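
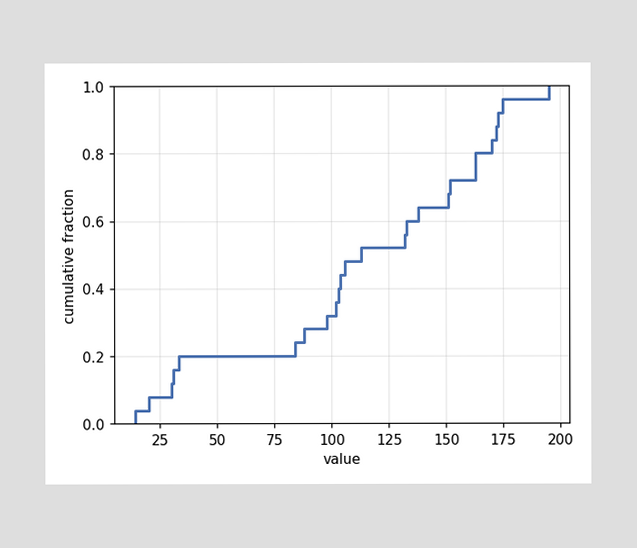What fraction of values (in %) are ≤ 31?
16%

At x=31 the ECDF step is at 16%.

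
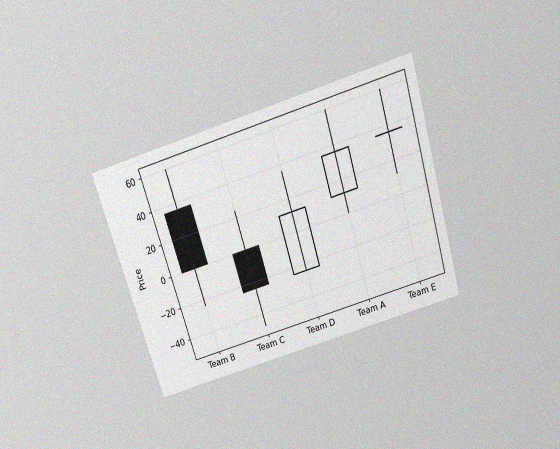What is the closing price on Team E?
The chart is tilted about 17° counter-clockwise and viewed slightly from above, with some photo noise. The Team E candle closes at 36.

36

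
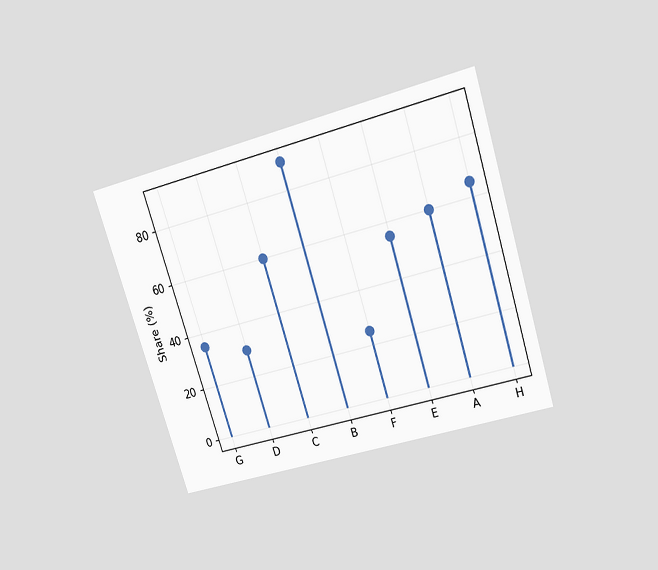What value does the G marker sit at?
35%

The chart is tilted about 17° counter-clockwise and viewed slightly from above. The G marker sits at 35%.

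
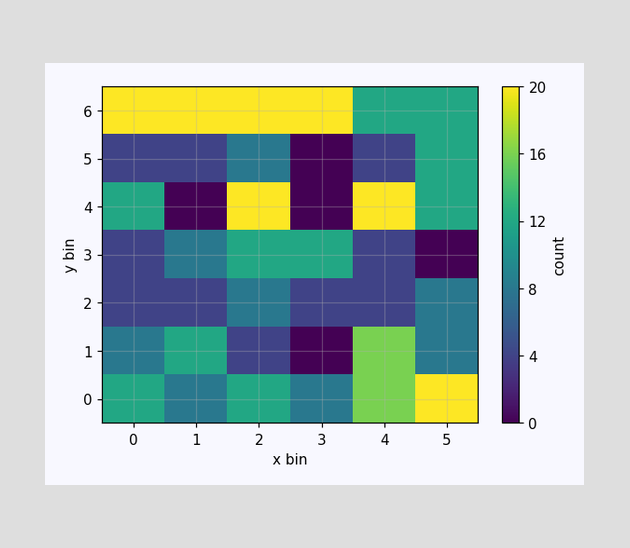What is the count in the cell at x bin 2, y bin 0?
Matching the cell (2, 0) against the colorbar gives 12.

12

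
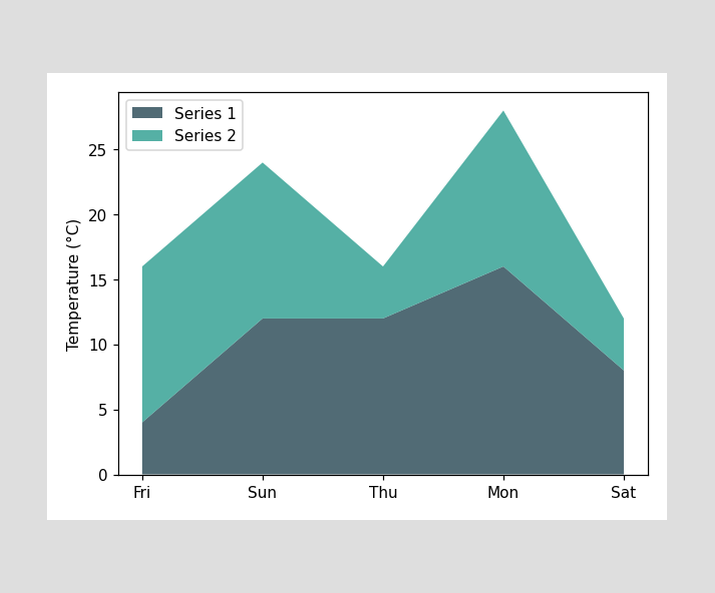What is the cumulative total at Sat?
12°C

The stacked total at Sat reaches 12°C.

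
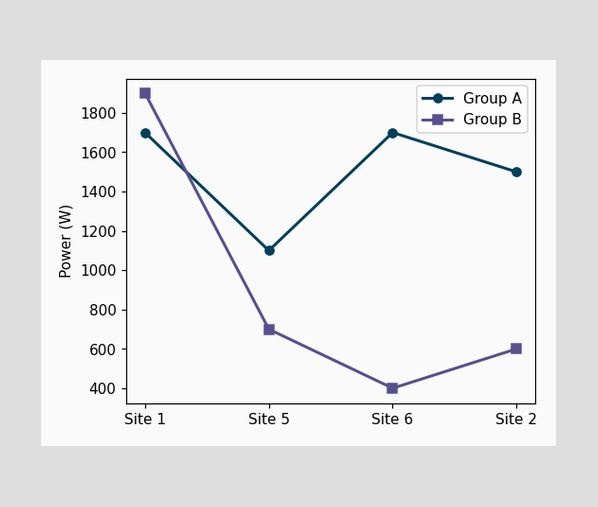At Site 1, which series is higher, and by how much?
Group B, by 200W

At Site 1, Group B sits above the other line by 200W.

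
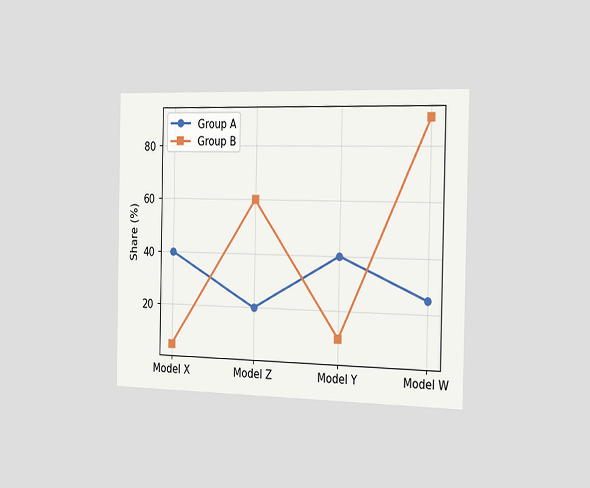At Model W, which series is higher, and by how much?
The chart is viewed slightly from the right. At Model W, Group B sits above the other line by 65%.

Group B, by 65%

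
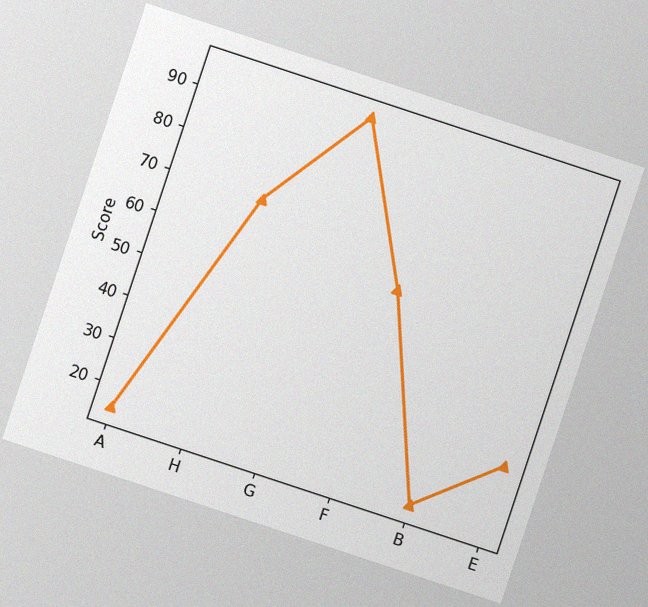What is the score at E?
30

The chart is tilted about 18° clockwise, with some photo noise. At E, the line is at 30.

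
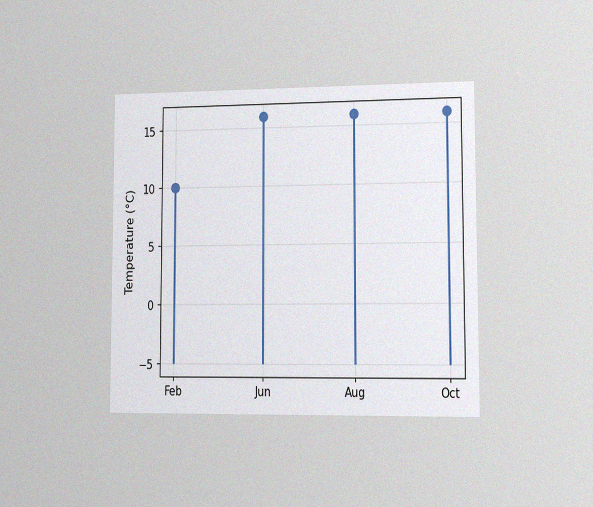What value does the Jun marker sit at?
16°C

The chart is viewed slightly from the right, with some photo noise. The Jun marker sits at 16°C.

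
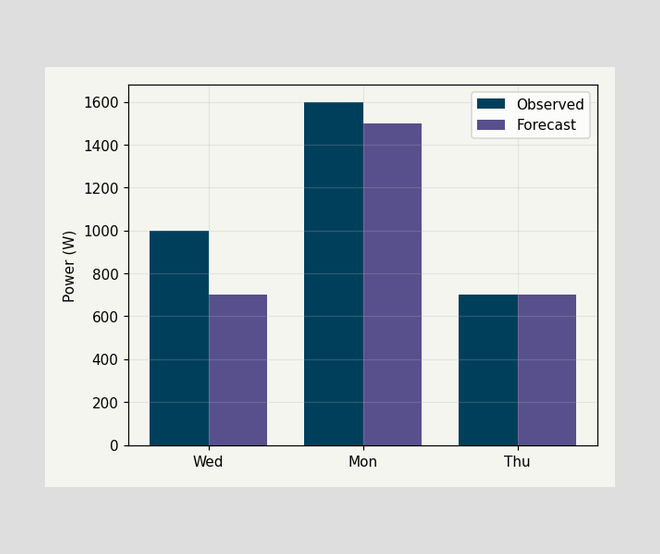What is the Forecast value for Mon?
The Forecast bar at Mon reaches 1500W on the y-axis.

1500W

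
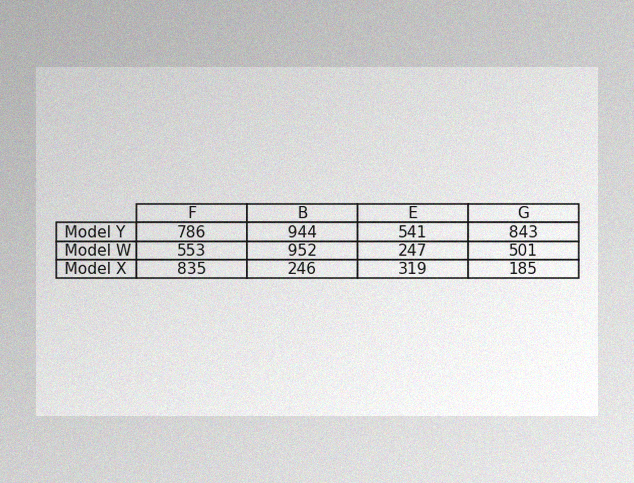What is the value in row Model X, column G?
185

The image has some photo noise and uneven lighting. The (Model X, G) cell reads 185.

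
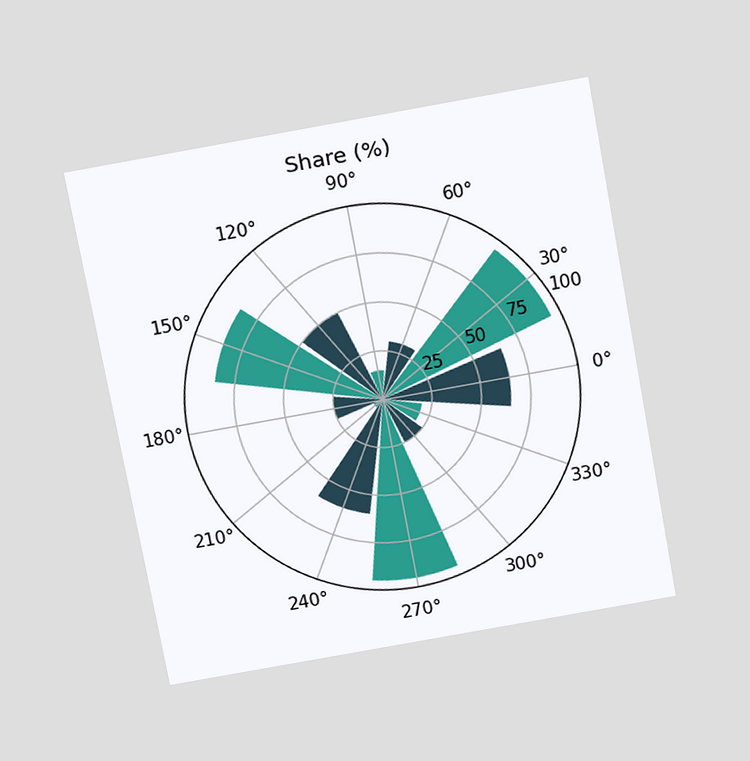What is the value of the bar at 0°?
The chart is tilted about 10° counter-clockwise and viewed slightly from above. The bar at 0° reaches 65% on the radial axis.

65%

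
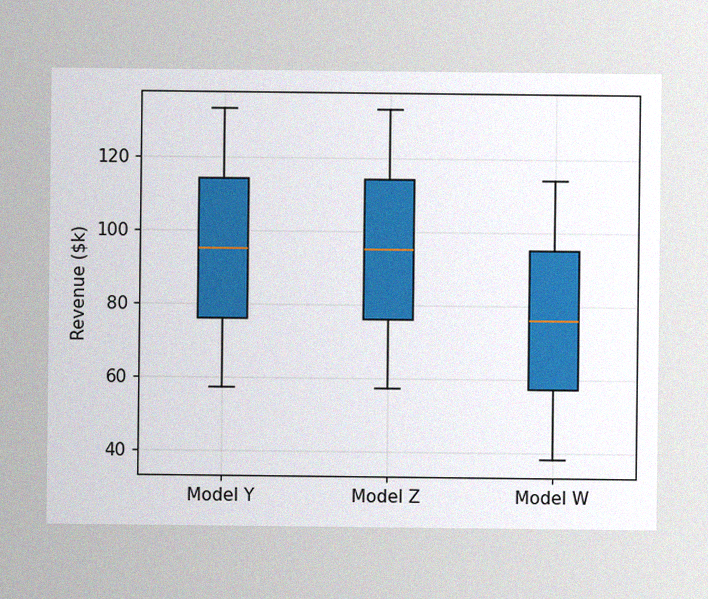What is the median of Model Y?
The image has some photo noise and uneven lighting. The median line in the Model Y box sits at $95k.

$95k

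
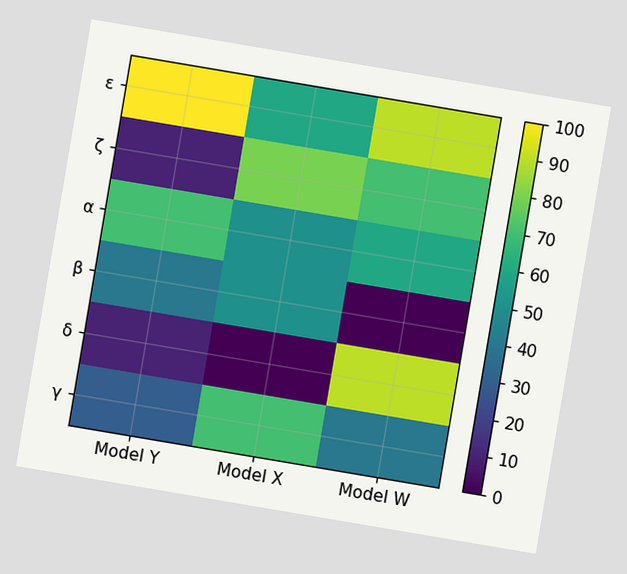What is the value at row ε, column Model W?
90

The chart is tilted about 10° clockwise. Matching cell (ε, Model W) against the colorbar gives 90.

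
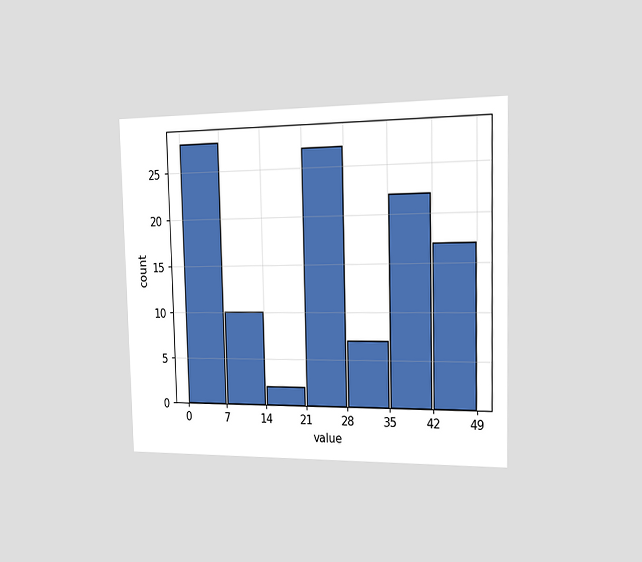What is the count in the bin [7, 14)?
10

The chart is viewed slightly from the right. The [7, 14) bin has height 10.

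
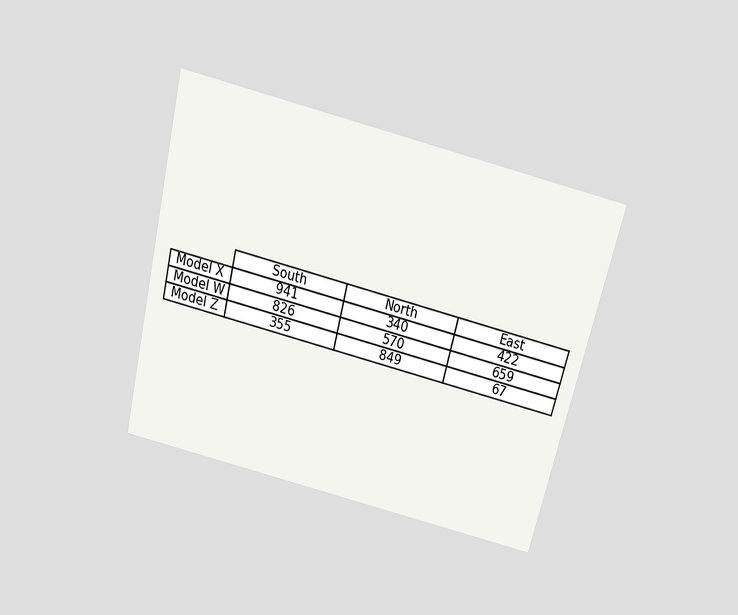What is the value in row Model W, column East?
659

The chart is tilted about 14° clockwise and viewed slightly from above. The (Model W, East) cell reads 659.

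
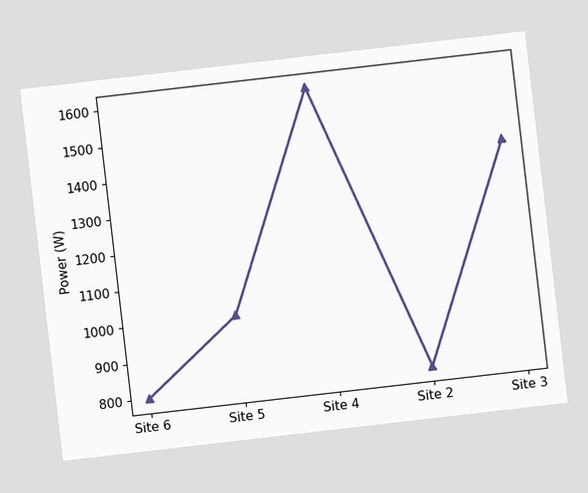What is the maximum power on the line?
The chart is tilted about 7° counter-clockwise. The highest point is at Site 4, and reading across to the y-axis gives 1600W.

1600W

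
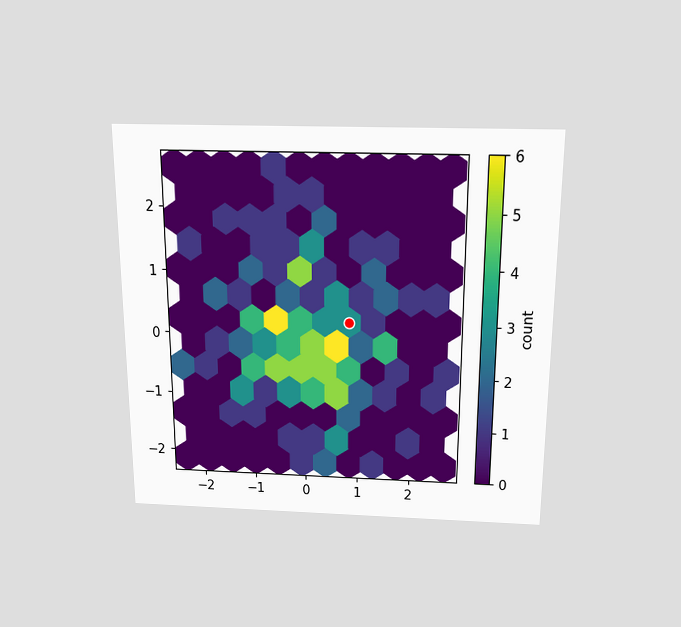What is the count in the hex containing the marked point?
3

The chart is viewed slightly from above. The marked hex reads 3 on the colorbar.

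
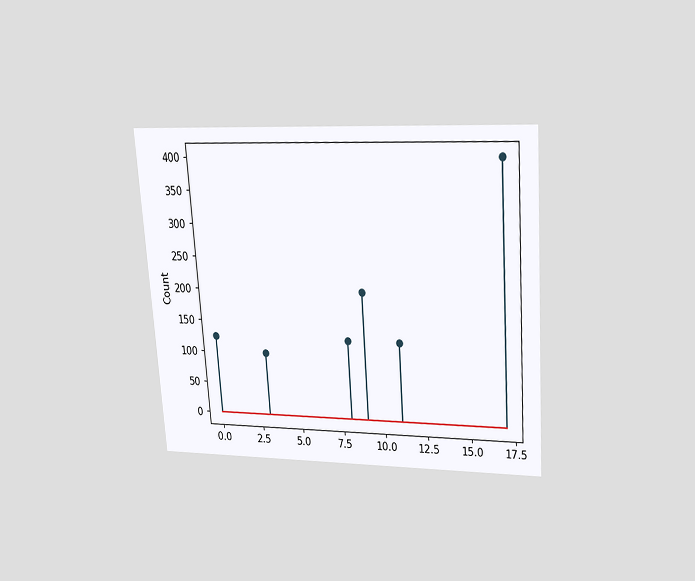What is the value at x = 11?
The chart is tilted about 4° counter-clockwise and viewed slightly from above. The stem at x=11 reaches 125.

125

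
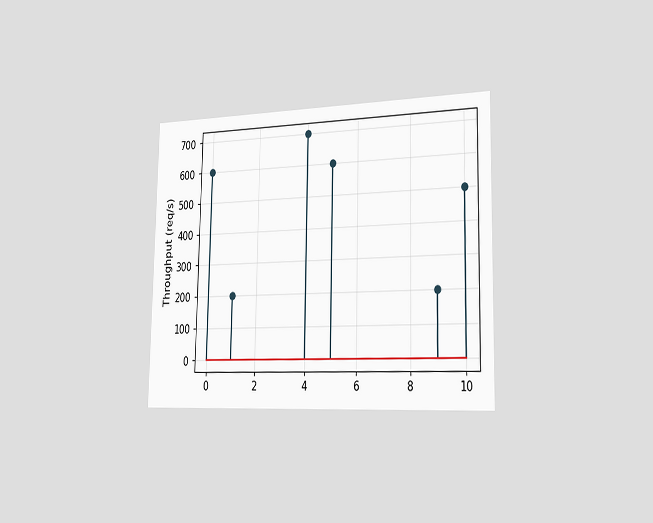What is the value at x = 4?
The chart is viewed slightly from the right. The stem at x=4 reaches 700req/s.

700req/s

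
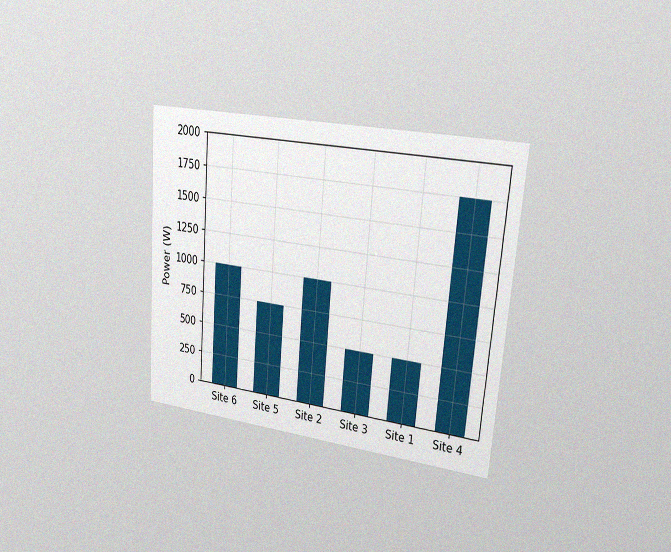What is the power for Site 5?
750W

The chart is tilted about 5° clockwise and viewed slightly from the right, with some photo noise. Reading along the chart's y-axis, the Site 5 bar reaches 750W.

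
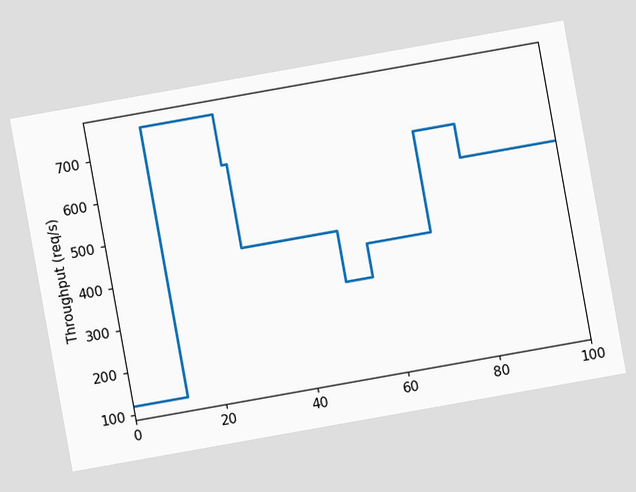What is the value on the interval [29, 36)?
The chart is tilted about 10° counter-clockwise. On [29, 36) the step sits at 440req/s.

440req/s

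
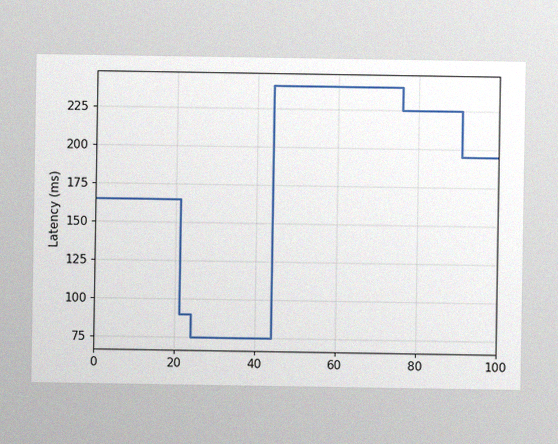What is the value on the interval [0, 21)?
165ms

The image has some photo noise and uneven lighting. On [0, 21) the step sits at 165ms.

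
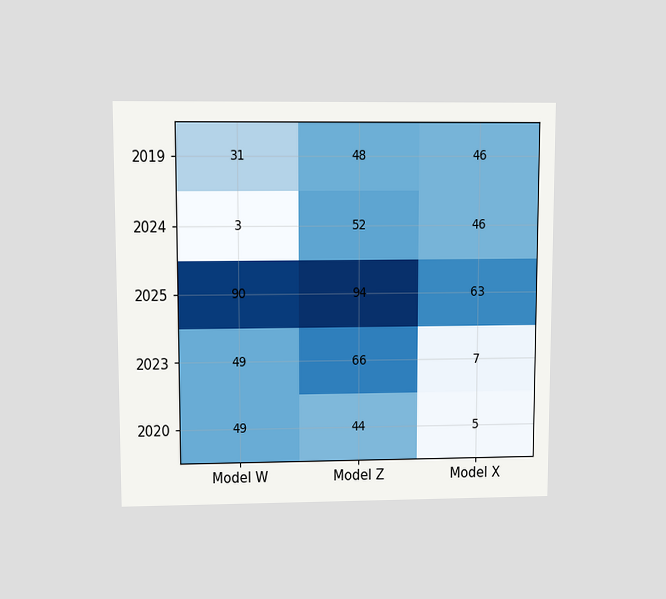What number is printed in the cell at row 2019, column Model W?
The chart is viewed at a slight angle. The (2019, Model W) cell reads 31.

31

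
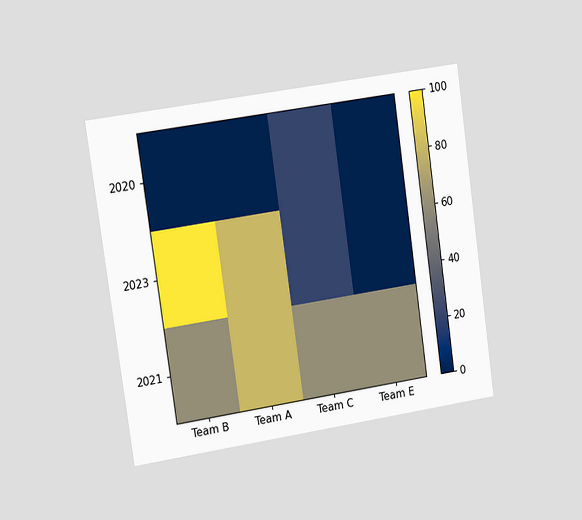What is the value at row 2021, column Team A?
80

The chart is tilted about 8° counter-clockwise and viewed slightly from the left. Matching cell (2021, Team A) against the colorbar gives 80.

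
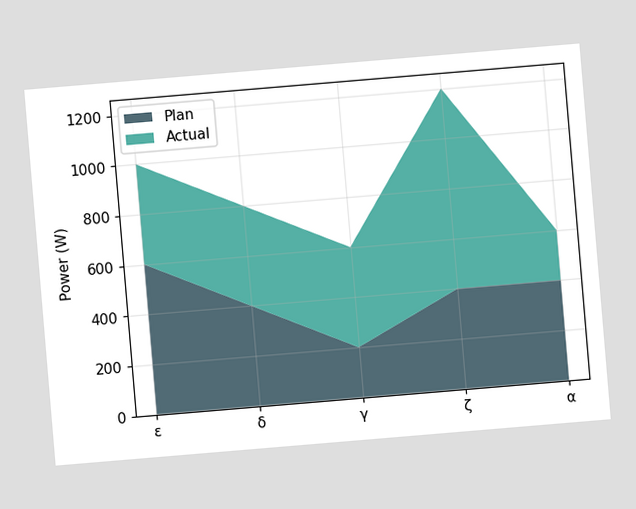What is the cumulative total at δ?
The chart is tilted about 5° counter-clockwise. The stacked total at δ reaches 800W.

800W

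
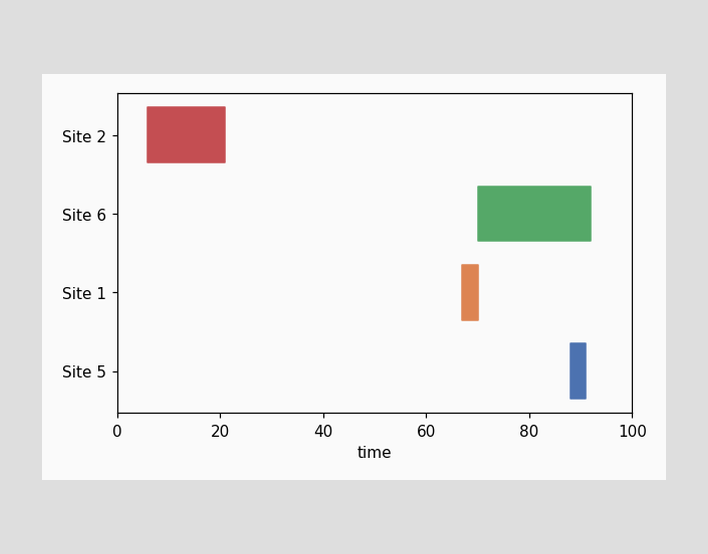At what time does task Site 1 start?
67

The Site 1 bar begins at t=67.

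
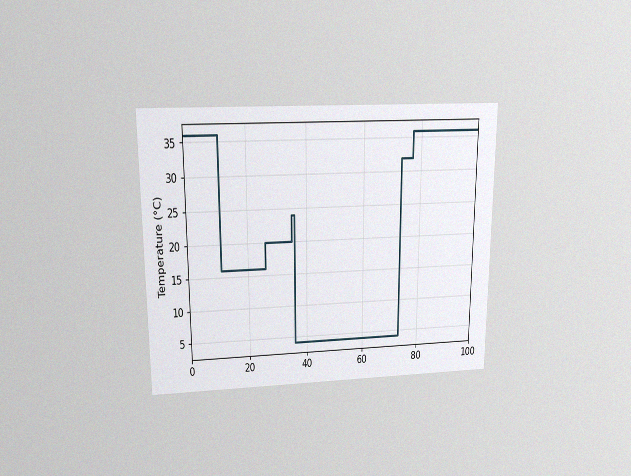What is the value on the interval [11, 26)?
16°C

The chart is viewed slightly from above, with some photo noise. On [11, 26) the step sits at 16°C.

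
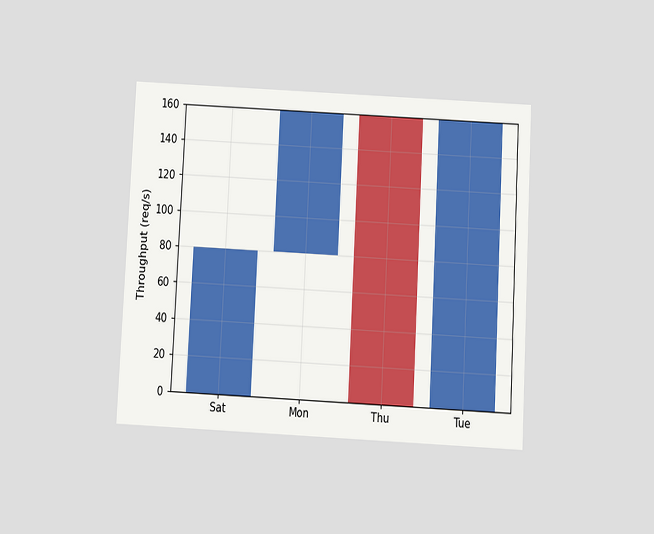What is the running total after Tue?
The chart is tilted about 3° clockwise and viewed slightly from below. After Tue the running total reaches 160req/s.

160req/s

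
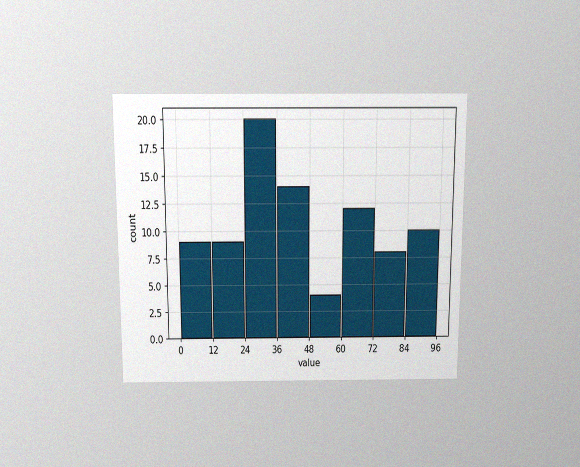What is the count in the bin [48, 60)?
4

The chart is viewed slightly from above, with some photo noise. The [48, 60) bin has height 4.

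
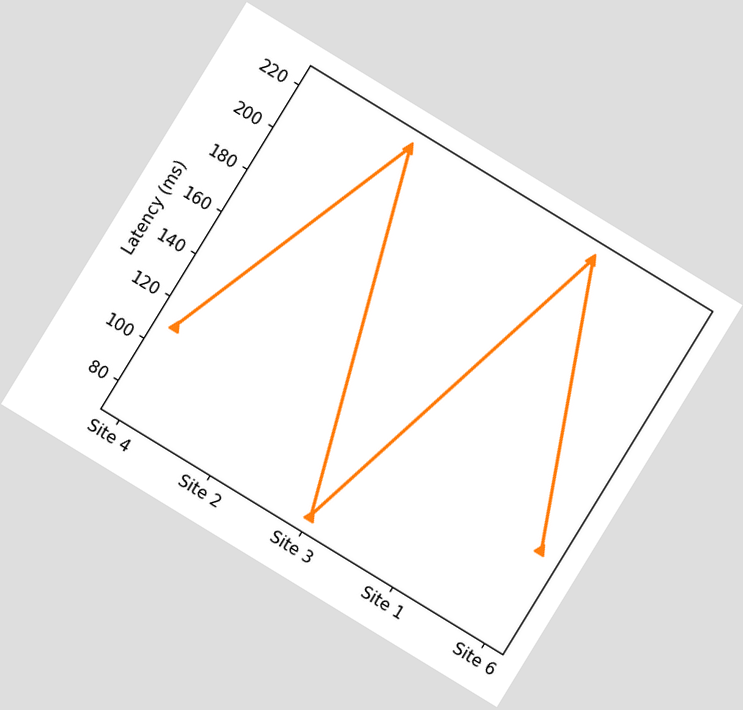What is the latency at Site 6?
The chart is tilted about 31° clockwise. At Site 6, the line is at 111ms.

111ms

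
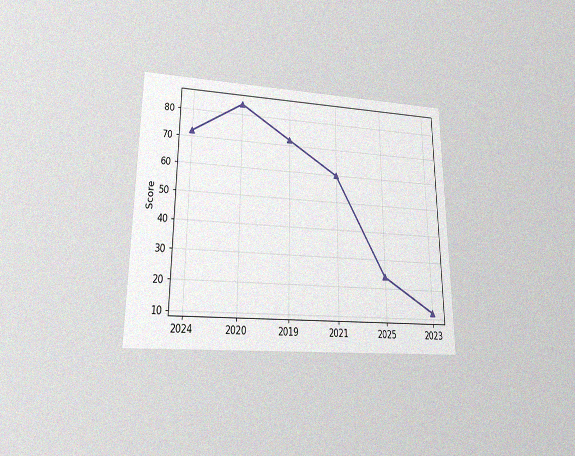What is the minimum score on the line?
12

The chart is viewed at a slight angle, with some photo noise. The lowest point is at 2023, and reading across to the y-axis gives 12.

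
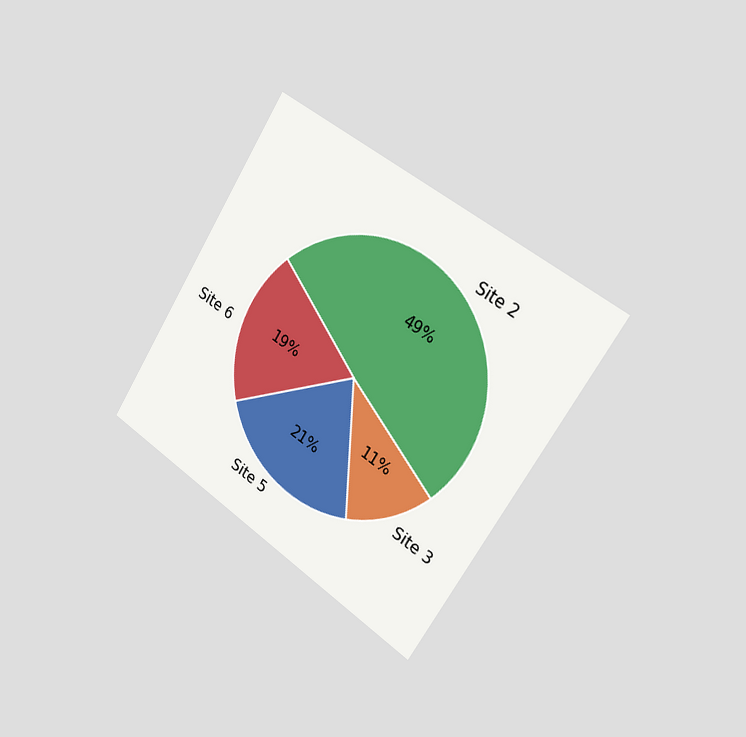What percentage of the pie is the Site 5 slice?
21%

The chart is tilted about 33° clockwise and viewed slightly from the right. The Site 5 slice takes up 21% of the pie.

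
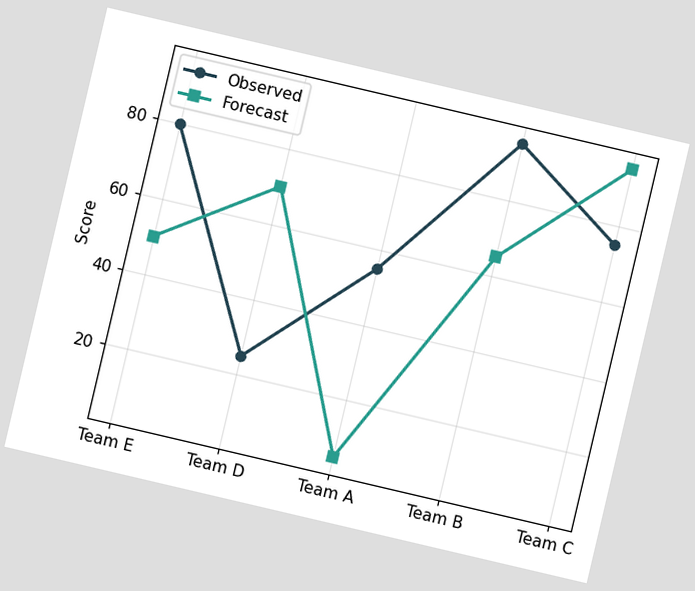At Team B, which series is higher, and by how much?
The chart is tilted about 13° clockwise. At Team B, Observed sits above the other line by 30.

Observed, by 30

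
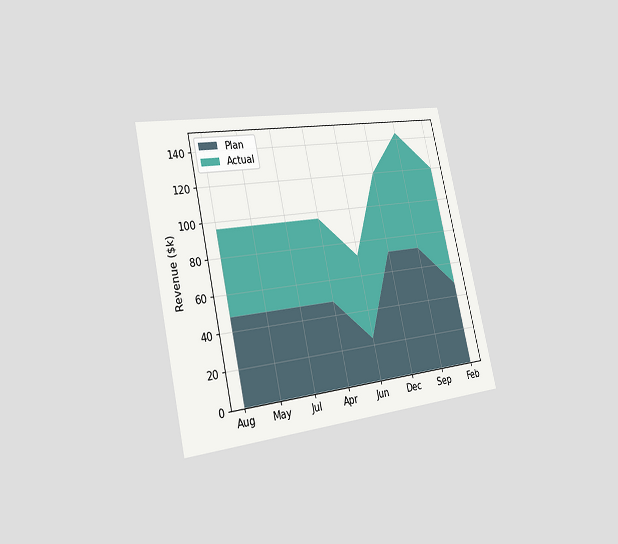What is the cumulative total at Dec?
$120k

The chart is tilted about 13° counter-clockwise and viewed slightly from the left. The stacked total at Dec reaches $120k.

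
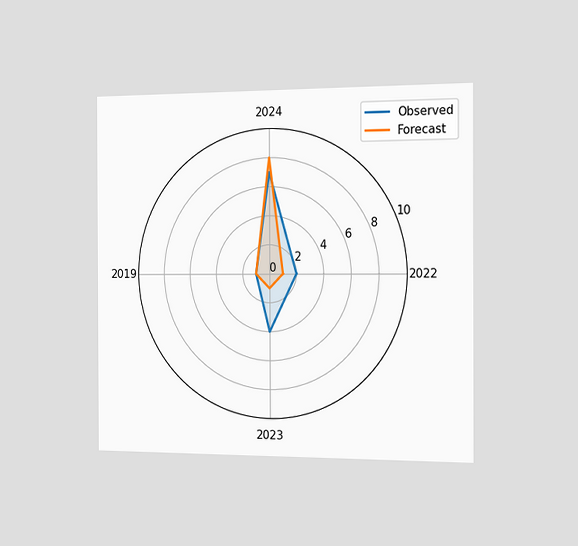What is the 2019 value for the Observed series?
The chart is viewed slightly from the right. On the 2019 axis, Observed reaches 1.

1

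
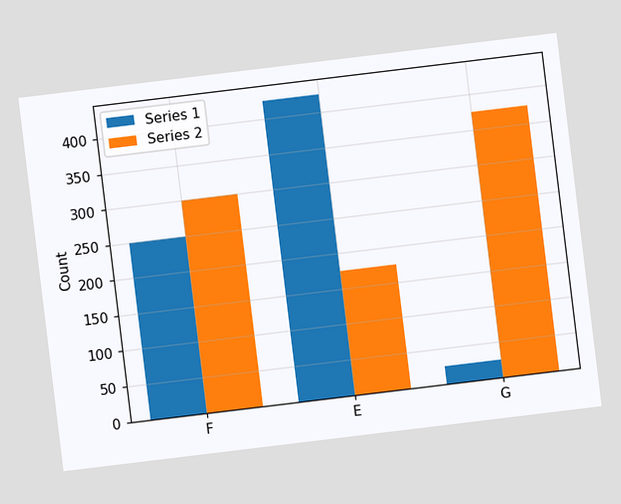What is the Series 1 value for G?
25

The chart is tilted about 7° counter-clockwise. The Series 1 bar at G reaches 25 on the y-axis.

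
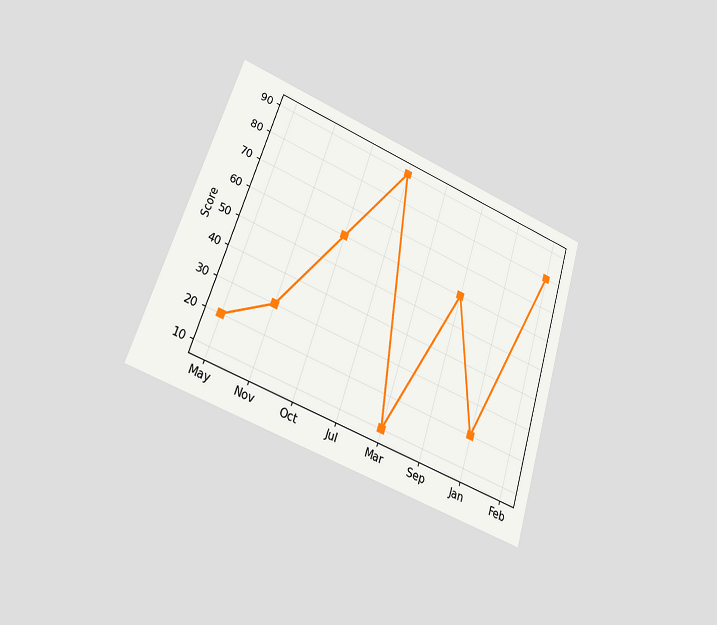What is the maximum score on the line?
The chart is tilted about 18° clockwise and viewed at a slight angle. The highest point is at Jul, and reading across to the y-axis gives 90.

90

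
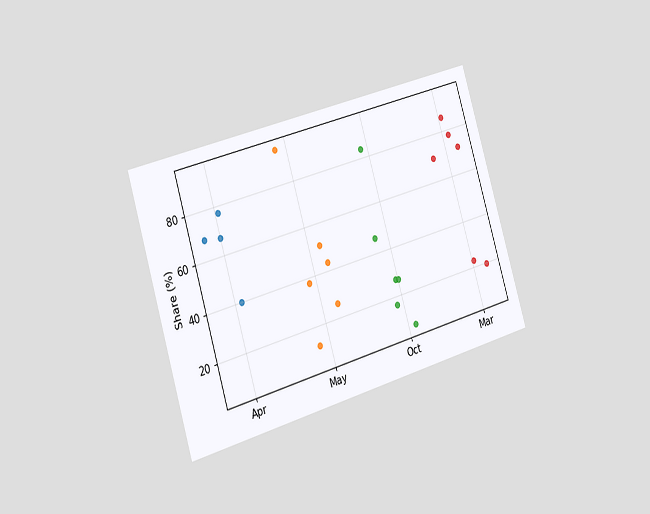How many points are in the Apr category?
The chart is tilted about 17° counter-clockwise and viewed slightly from the left. Counting the markers in the Apr column gives 4.

4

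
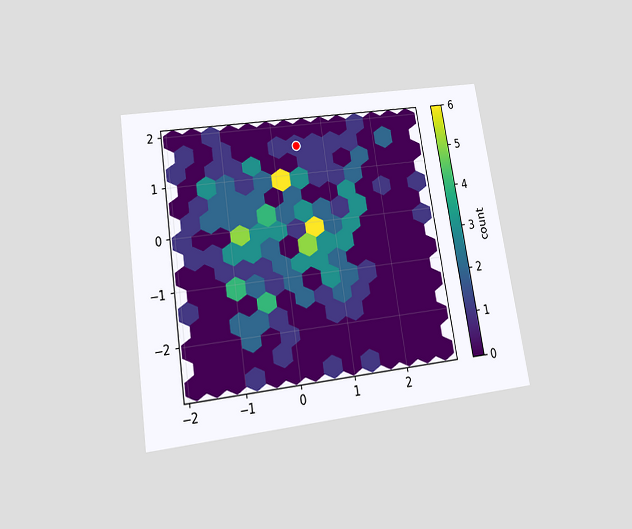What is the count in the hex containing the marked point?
1

The chart is tilted about 9° counter-clockwise and viewed slightly from below. The marked hex reads 1 on the colorbar.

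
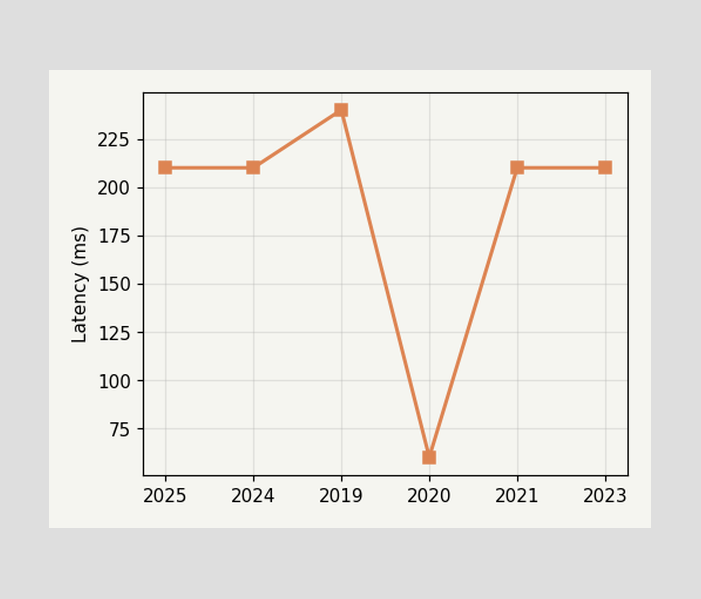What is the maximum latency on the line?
240ms

The highest point is at 2019, and reading across to the y-axis gives 240ms.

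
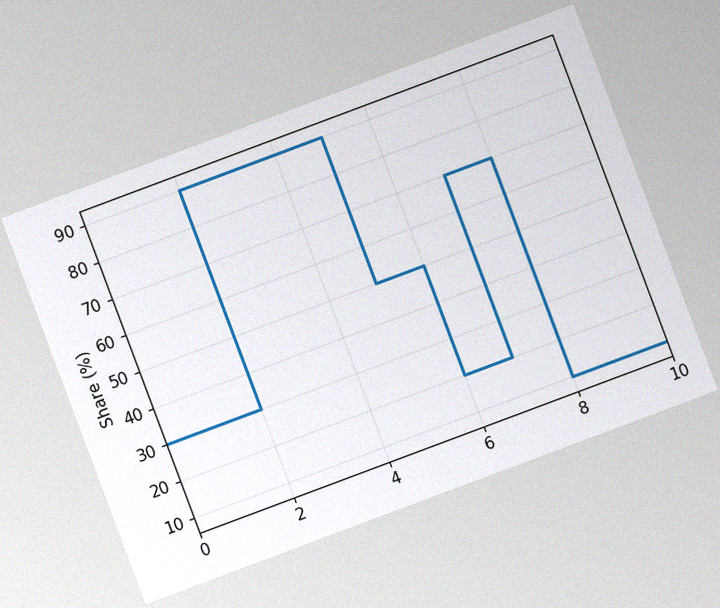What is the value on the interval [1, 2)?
The chart is tilted about 21° counter-clockwise, with some photo noise. On [1, 2) the step sits at 30%.

30%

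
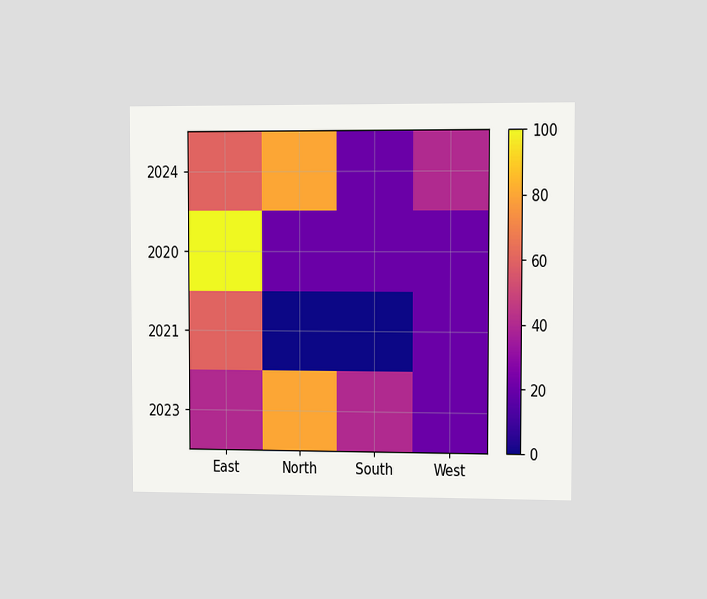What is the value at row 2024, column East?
The chart is viewed slightly from the right. Matching cell (2024, East) against the colorbar gives 60.

60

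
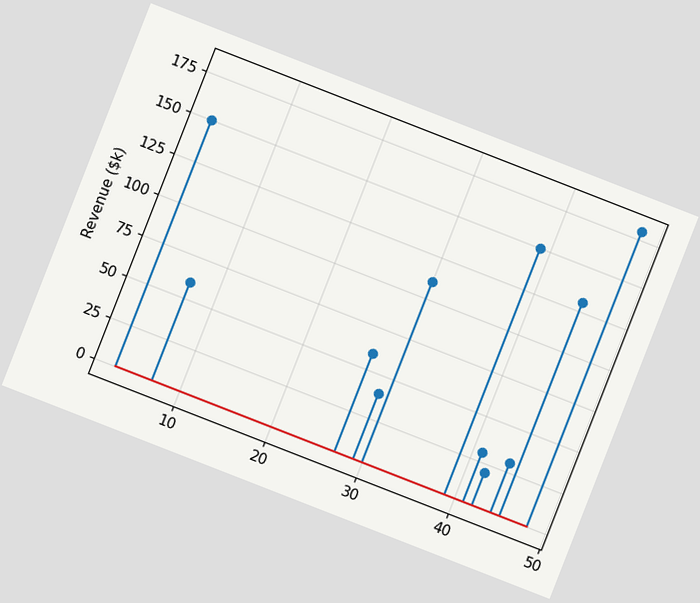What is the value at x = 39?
The chart is tilted about 21° clockwise. The stem at x=39 reaches $150k.

$150k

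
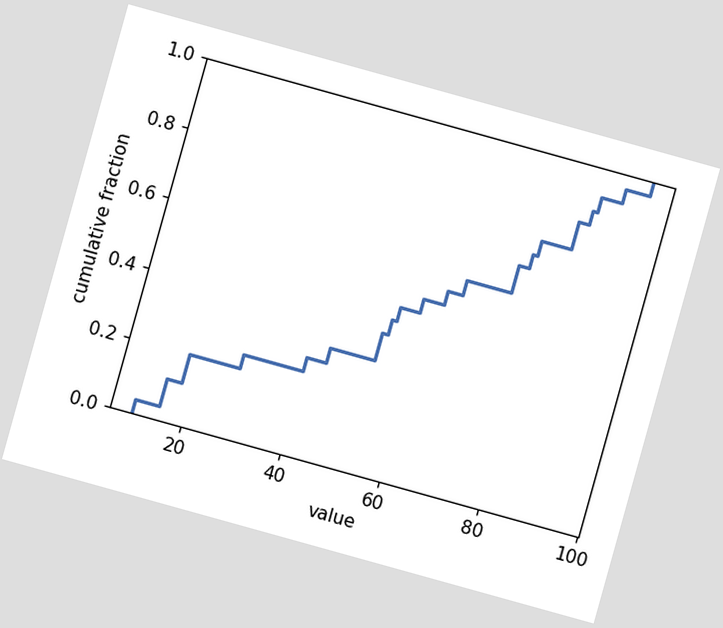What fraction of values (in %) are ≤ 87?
The chart is tilted about 16° clockwise. At x=87 the ECDF step is at 92%.

92%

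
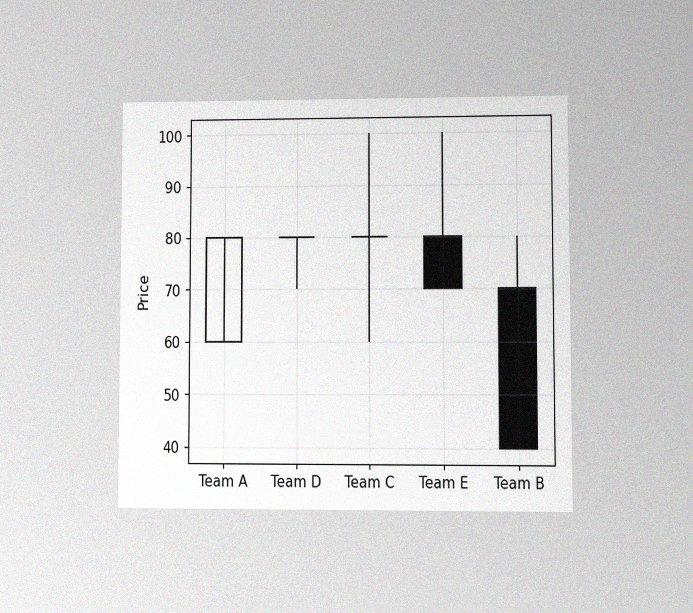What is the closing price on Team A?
80

The chart is viewed at a slight angle, with some photo noise. The Team A candle closes at 80.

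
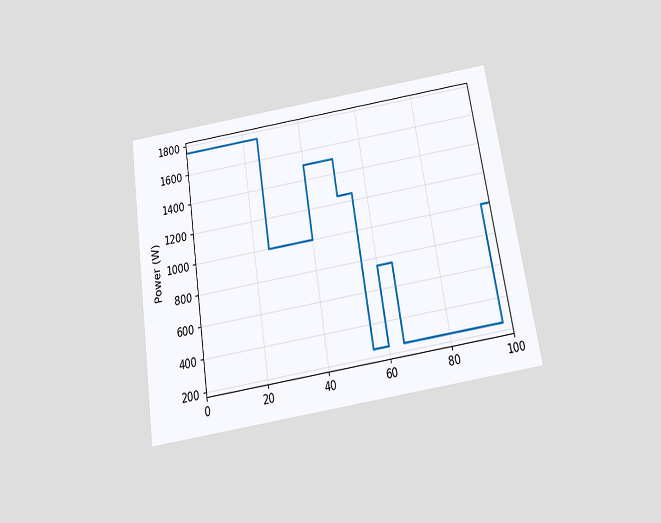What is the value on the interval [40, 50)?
1500W

The chart is tilted about 9° counter-clockwise and viewed slightly from below. On [40, 50) the step sits at 1500W.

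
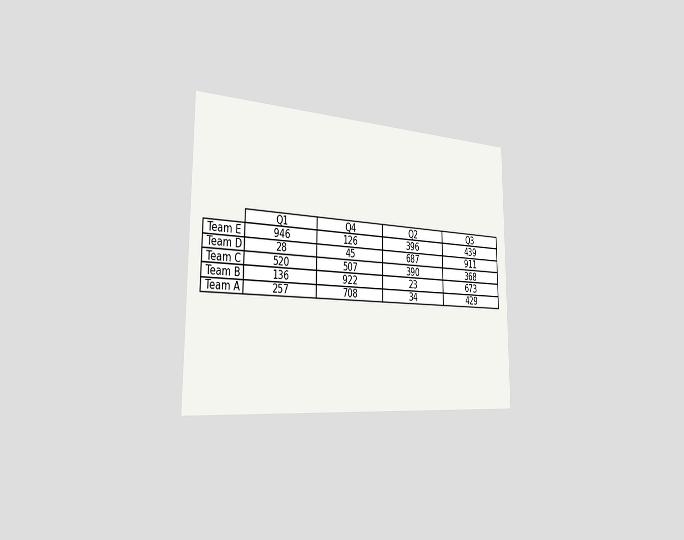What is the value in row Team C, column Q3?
368

The chart is viewed slightly from the left. The (Team C, Q3) cell reads 368.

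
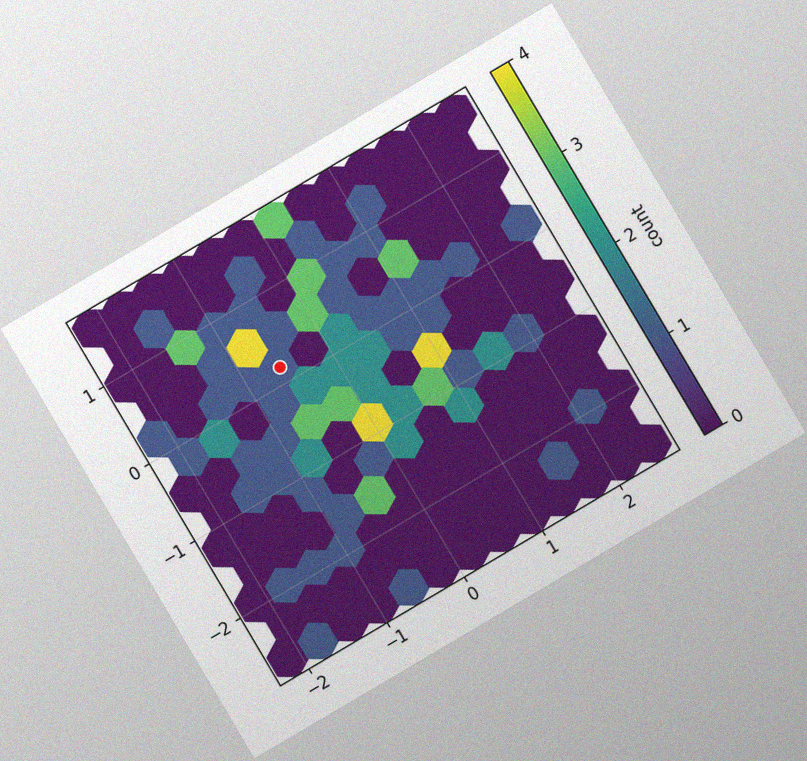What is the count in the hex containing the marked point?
1

The chart is tilted about 31° counter-clockwise, with some photo noise. The marked hex reads 1 on the colorbar.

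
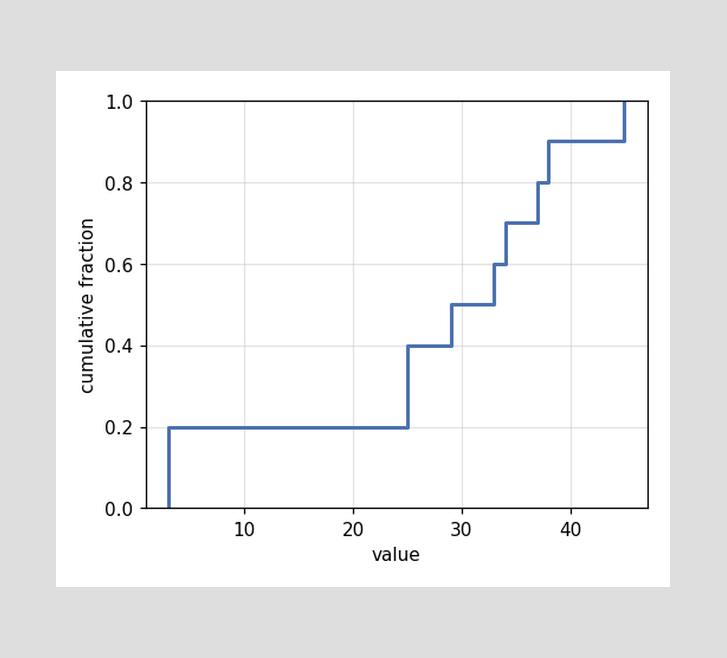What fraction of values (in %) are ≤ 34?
70%

At x=34 the ECDF step is at 70%.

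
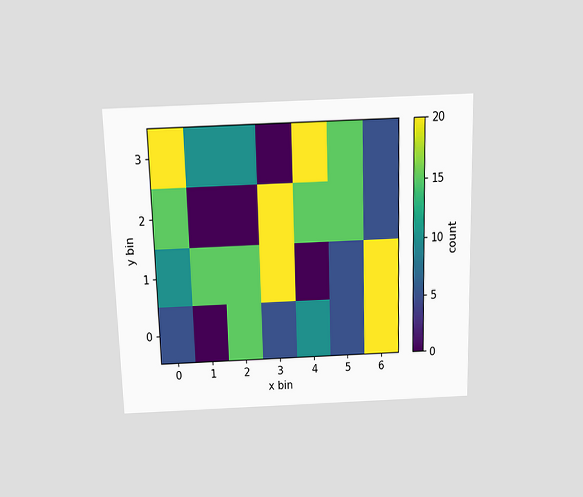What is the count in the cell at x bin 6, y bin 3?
The chart is viewed slightly from above. Matching the cell (6, 3) against the colorbar gives 5.

5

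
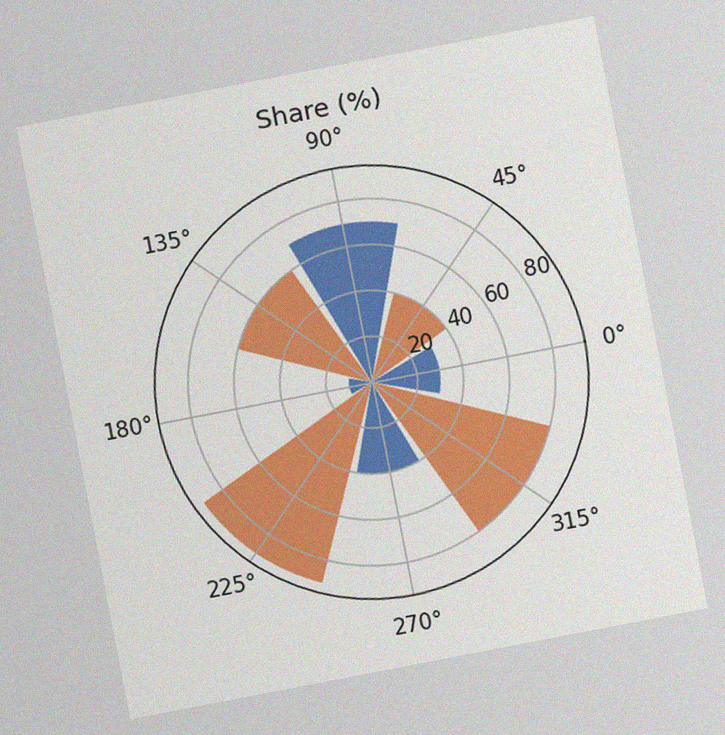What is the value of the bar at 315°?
80%

The chart is tilted about 11° counter-clockwise, with some photo noise. The bar at 315° reaches 80% on the radial axis.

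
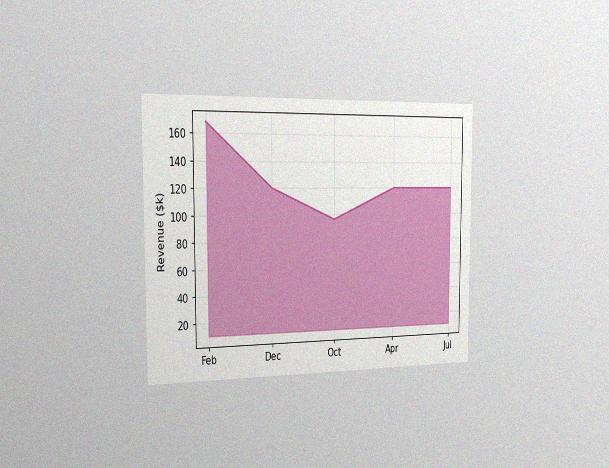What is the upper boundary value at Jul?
$120k

The chart is viewed slightly from the left, with some photo noise. At Jul the upper boundary is at $120k.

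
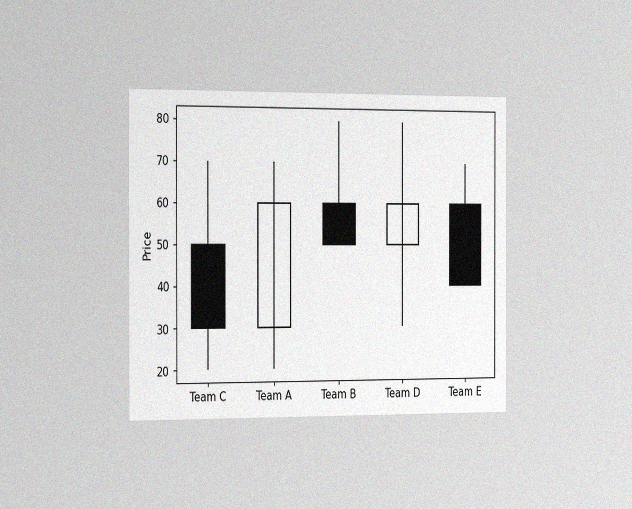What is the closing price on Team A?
The chart is viewed slightly from the left, with some photo noise. The Team A candle closes at 60.

60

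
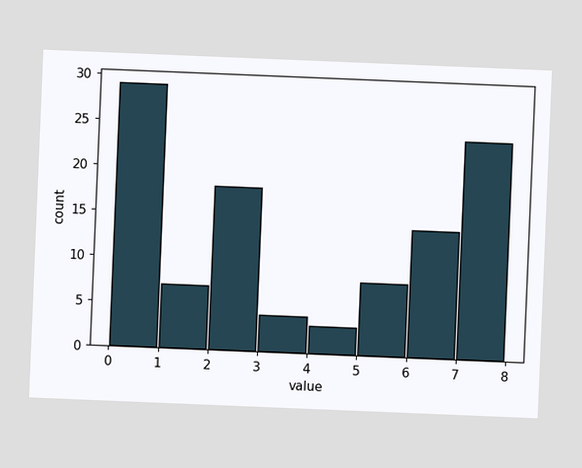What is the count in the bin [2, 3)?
The chart is tilted about 2° clockwise. The [2, 3) bin has height 18.

18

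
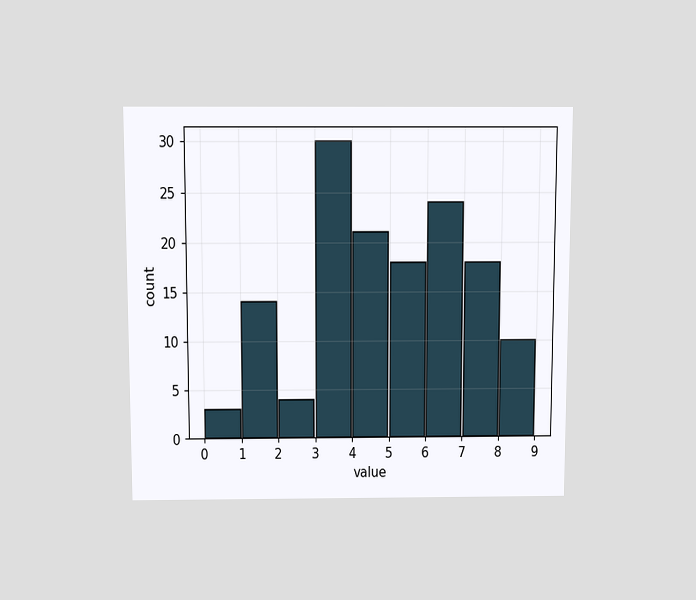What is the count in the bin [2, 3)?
4

The chart is viewed slightly from above. The [2, 3) bin has height 4.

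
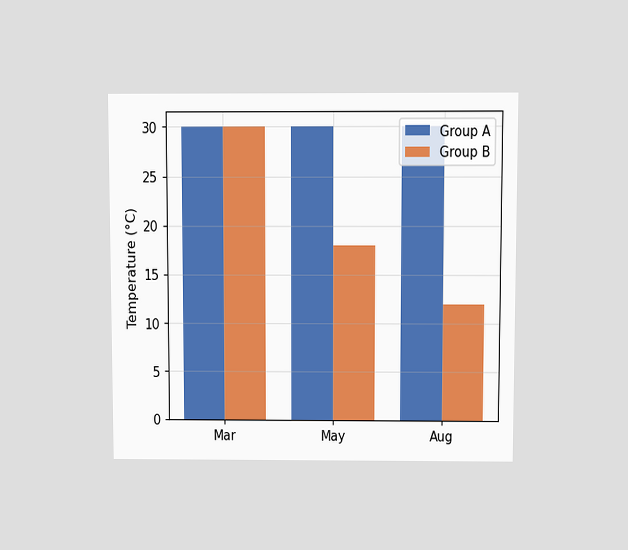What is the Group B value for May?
The chart is viewed at a slight angle. The Group B bar at May reaches 18°C on the y-axis.

18°C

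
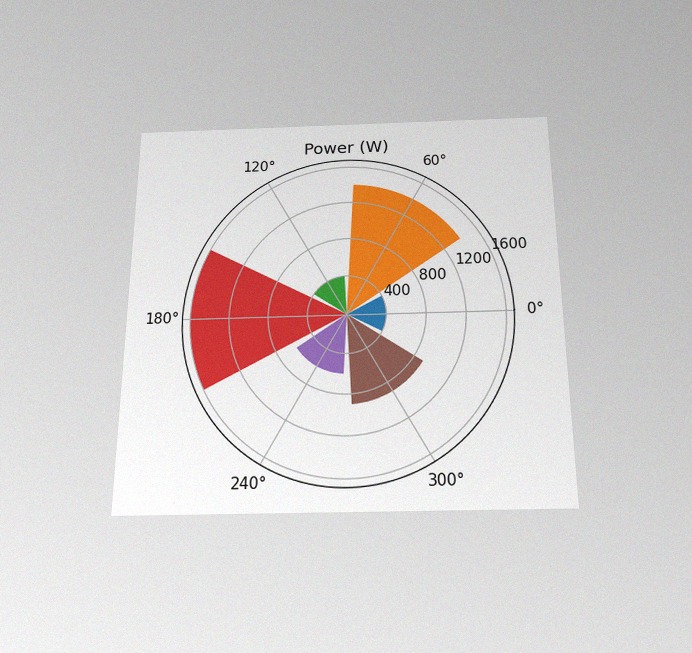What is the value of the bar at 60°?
The chart is viewed slightly from below, with some photo noise. The bar at 60° reaches 1400W on the radial axis.

1400W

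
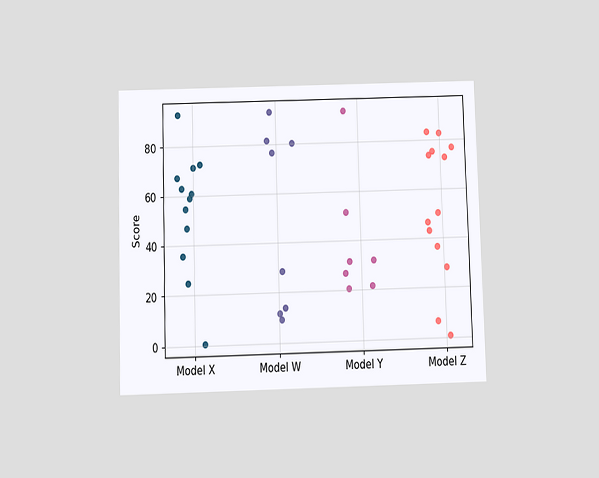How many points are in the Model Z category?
13

The chart is viewed slightly from below. Counting the markers in the Model Z column gives 13.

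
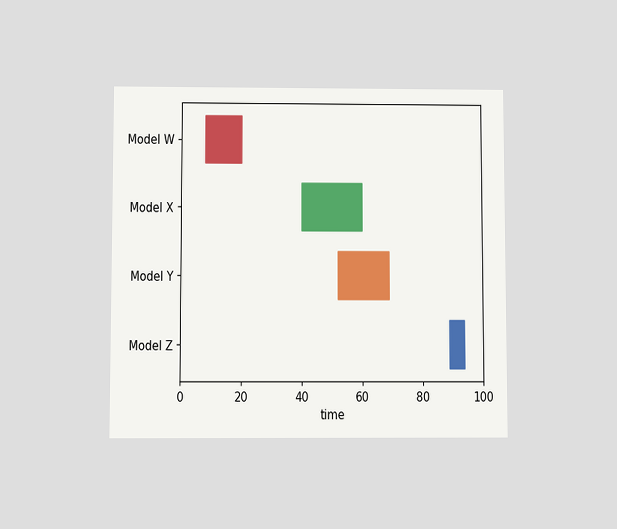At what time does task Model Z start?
89

The chart is viewed slightly from below. The Model Z bar begins at t=89.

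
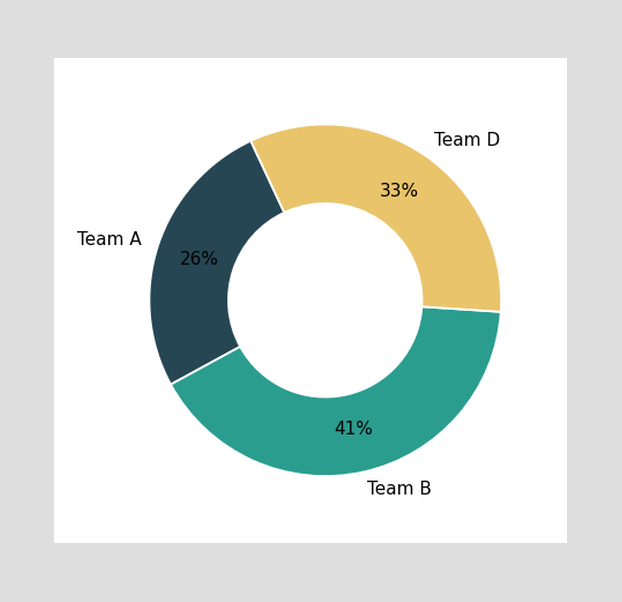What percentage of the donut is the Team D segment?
33%

The Team D segment takes up 33% of the ring.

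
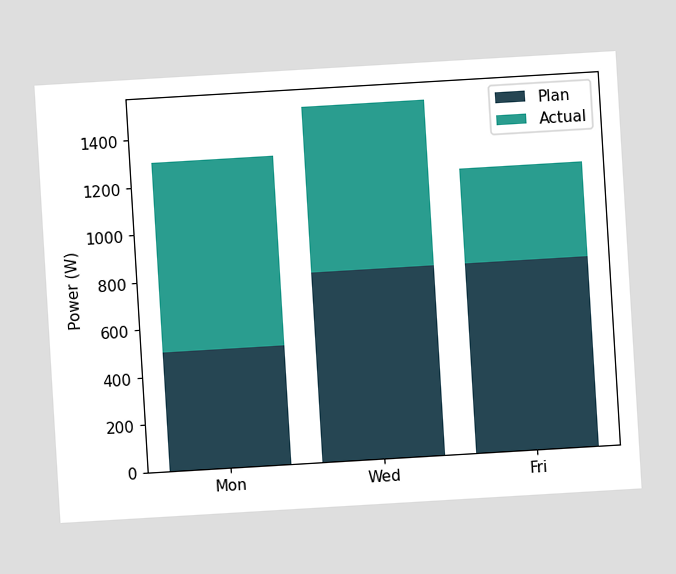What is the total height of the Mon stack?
1300W

The chart is tilted about 3° counter-clockwise. The Mon stack's top reaches 1300W on the y-axis.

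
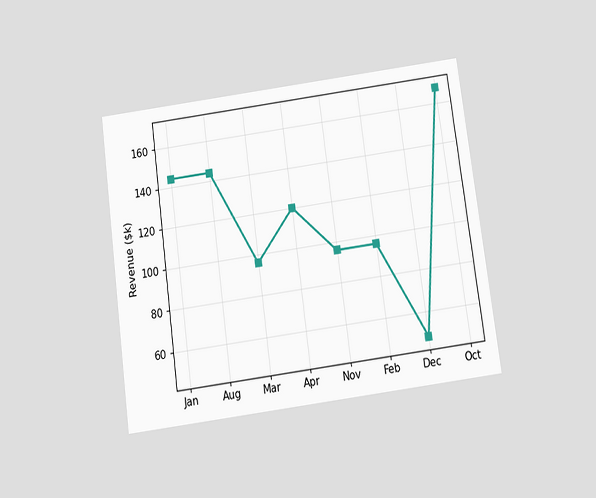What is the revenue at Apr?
$120k

The chart is tilted about 8° counter-clockwise and viewed slightly from below. At Apr, the line is at $120k.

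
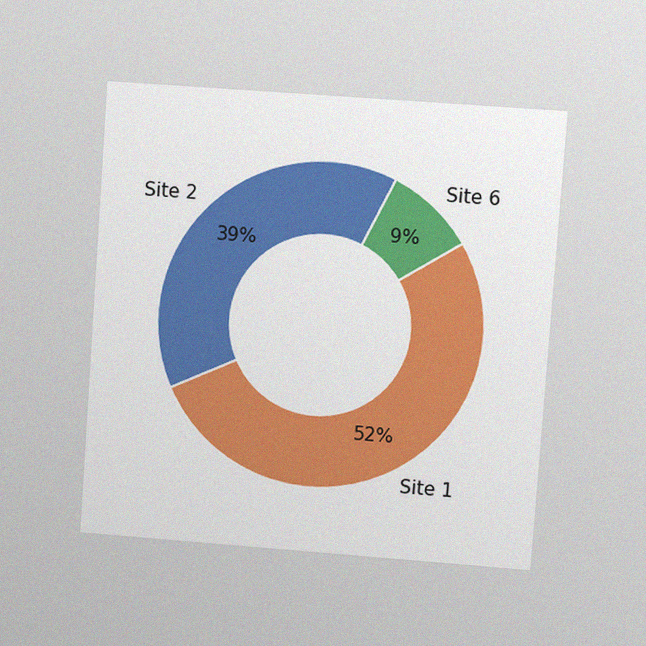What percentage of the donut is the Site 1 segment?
52%

The chart is tilted about 4° clockwise and viewed at a slight angle, with some photo noise. The Site 1 segment takes up 52% of the ring.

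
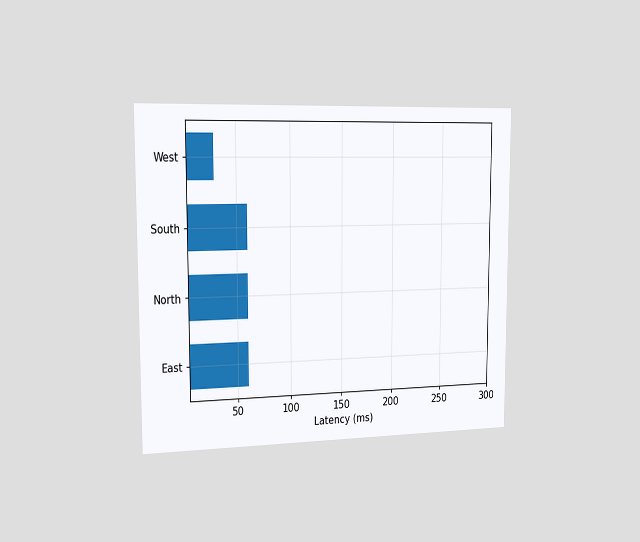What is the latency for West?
30ms

The chart is viewed slightly from the left. Reading along the chart's x-axis, the West bar reaches 30ms.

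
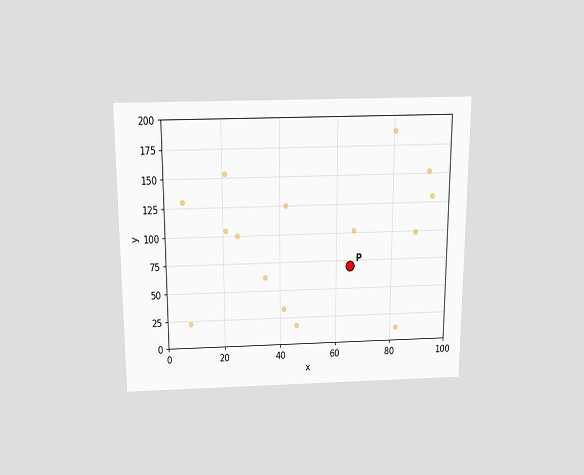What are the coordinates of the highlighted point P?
The chart is viewed slightly from above. Following the gridlines from P to each axis, P sits at (65, 70).

(65, 70)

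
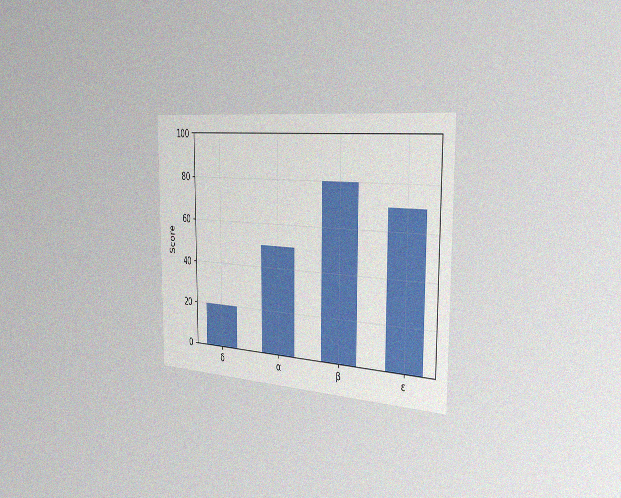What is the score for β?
The chart is viewed slightly from the right, with some photo noise. Reading along the chart's y-axis, the β bar reaches 80.

80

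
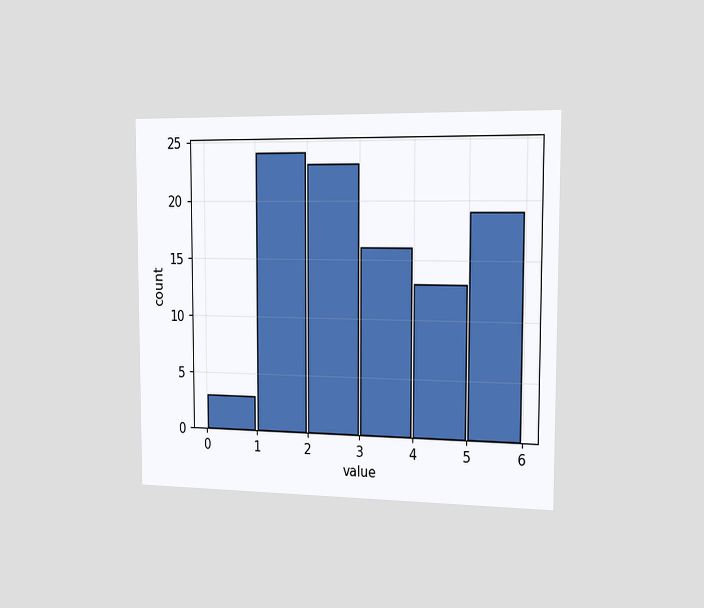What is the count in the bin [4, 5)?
The chart is viewed slightly from the right. The [4, 5) bin has height 13.

13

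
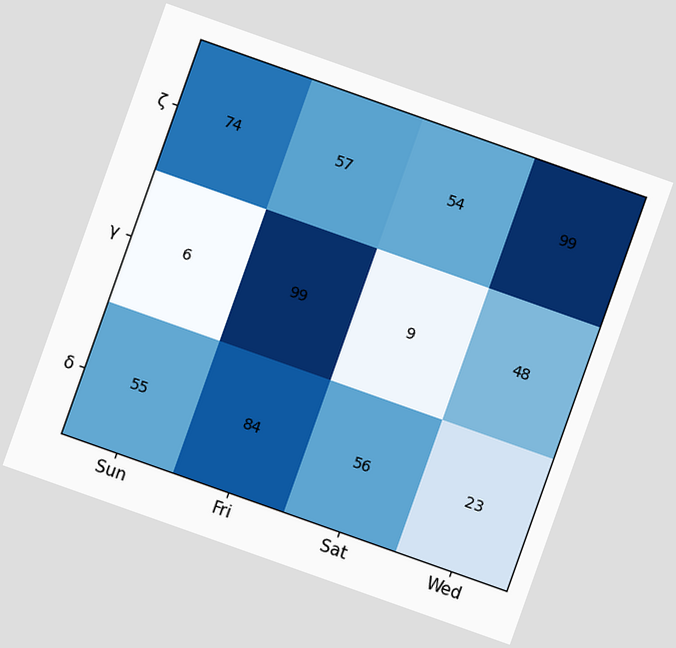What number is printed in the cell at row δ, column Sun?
The chart is tilted about 20° clockwise. The (δ, Sun) cell reads 55.

55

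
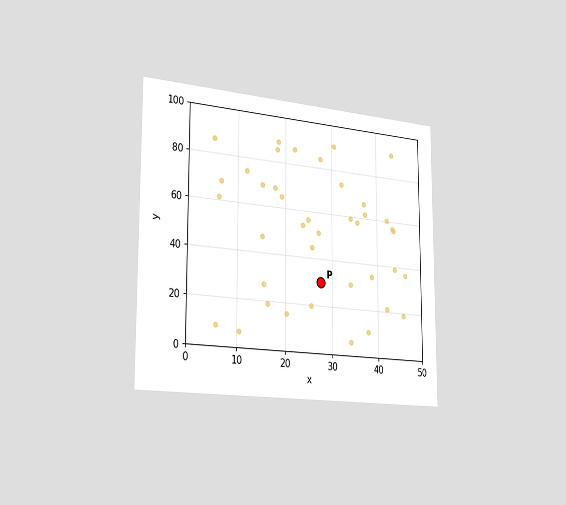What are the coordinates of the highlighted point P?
(27.5, 30)

The chart is viewed slightly from the left. Following the gridlines from P to each axis, P sits at (27.5, 30).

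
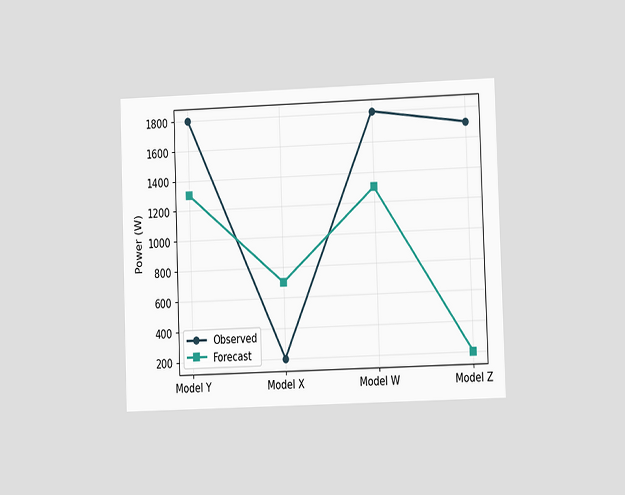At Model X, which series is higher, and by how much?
Forecast, by 500W

The chart is tilted about 2° counter-clockwise and viewed at a slight angle. At Model X, Forecast sits above the other line by 500W.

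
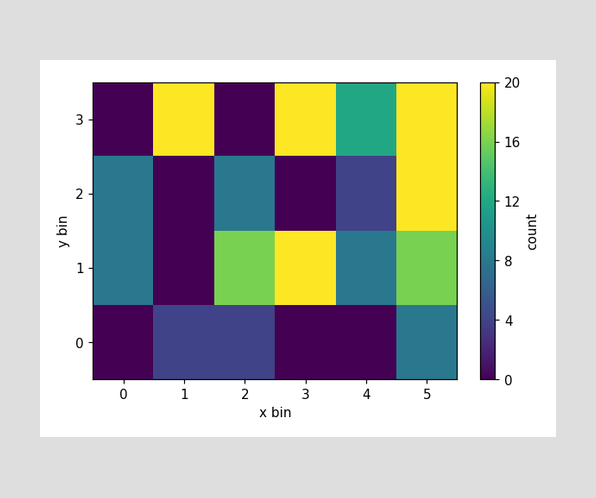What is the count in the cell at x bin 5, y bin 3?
20

Matching the cell (5, 3) against the colorbar gives 20.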